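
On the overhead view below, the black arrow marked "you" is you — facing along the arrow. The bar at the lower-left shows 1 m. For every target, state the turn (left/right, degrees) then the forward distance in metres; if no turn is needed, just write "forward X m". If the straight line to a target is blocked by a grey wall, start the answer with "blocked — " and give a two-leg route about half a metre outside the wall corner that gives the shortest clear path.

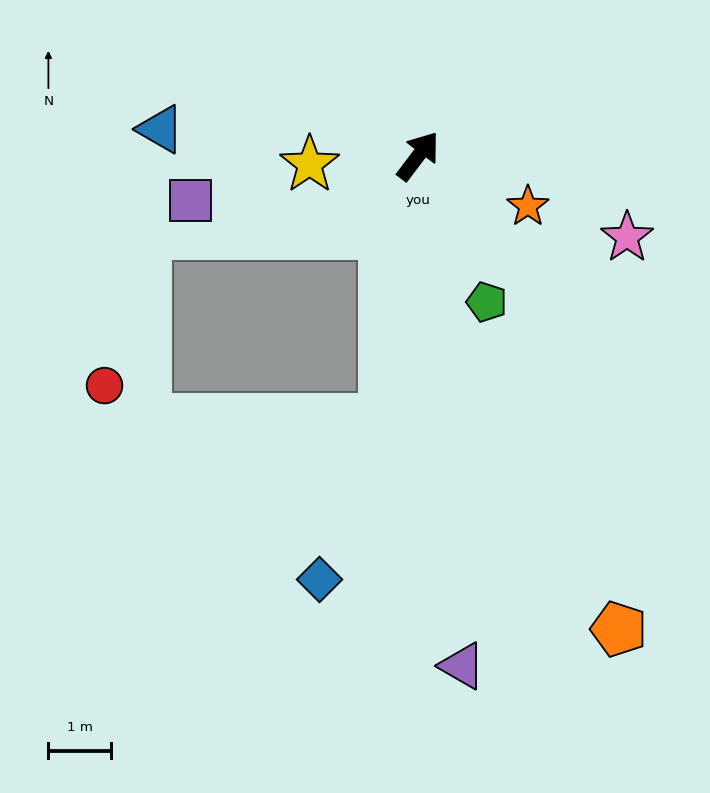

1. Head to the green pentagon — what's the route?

turn right 118°, forward 2.6 m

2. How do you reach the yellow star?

turn left 132°, forward 1.7 m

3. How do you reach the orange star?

turn right 78°, forward 1.9 m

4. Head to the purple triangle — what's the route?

turn right 138°, forward 8.2 m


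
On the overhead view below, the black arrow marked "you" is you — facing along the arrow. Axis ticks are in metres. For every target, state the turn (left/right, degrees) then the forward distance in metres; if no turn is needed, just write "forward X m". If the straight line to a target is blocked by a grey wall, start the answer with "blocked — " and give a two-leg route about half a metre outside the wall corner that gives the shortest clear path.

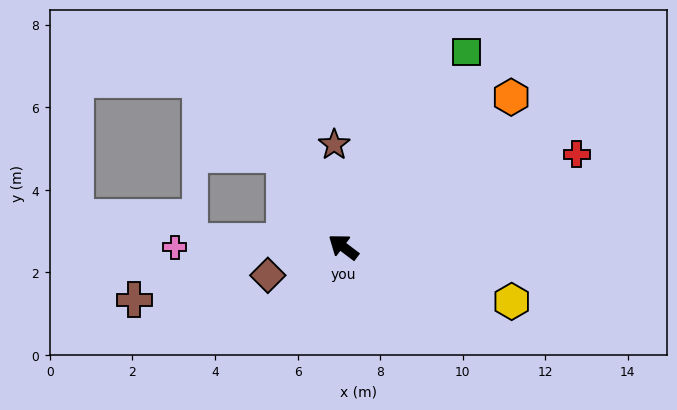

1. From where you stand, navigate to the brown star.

turn right 48°, forward 2.5 m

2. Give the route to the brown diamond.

turn left 58°, forward 2.0 m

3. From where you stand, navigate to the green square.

turn right 85°, forward 5.6 m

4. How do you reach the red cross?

turn right 121°, forward 6.1 m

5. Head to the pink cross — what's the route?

turn left 37°, forward 4.1 m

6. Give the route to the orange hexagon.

turn right 101°, forward 5.4 m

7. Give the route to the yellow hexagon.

turn right 161°, forward 4.3 m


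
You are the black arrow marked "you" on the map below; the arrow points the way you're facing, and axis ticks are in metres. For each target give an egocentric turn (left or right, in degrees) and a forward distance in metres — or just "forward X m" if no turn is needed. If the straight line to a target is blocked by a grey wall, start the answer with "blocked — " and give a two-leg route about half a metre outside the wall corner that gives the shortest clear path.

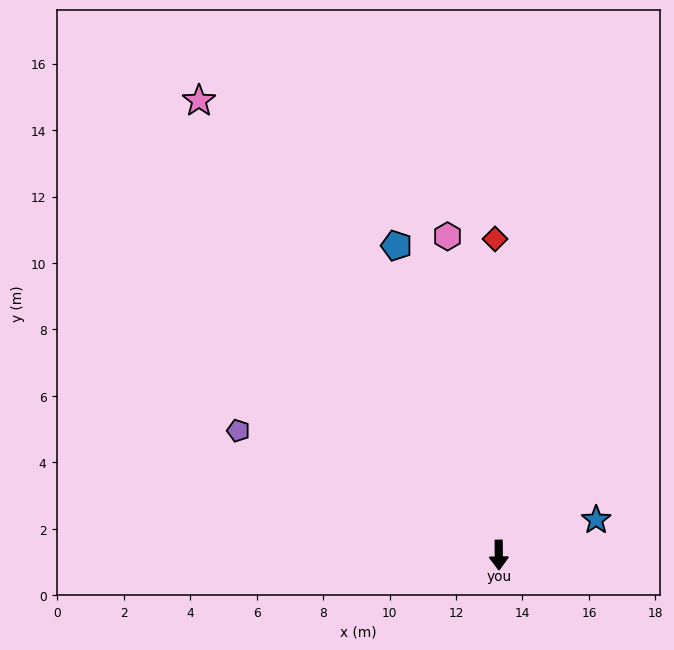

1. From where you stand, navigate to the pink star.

turn right 147°, forward 16.4 m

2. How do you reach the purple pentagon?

turn right 116°, forward 8.7 m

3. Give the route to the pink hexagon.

turn right 172°, forward 9.7 m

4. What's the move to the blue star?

turn left 109°, forward 3.1 m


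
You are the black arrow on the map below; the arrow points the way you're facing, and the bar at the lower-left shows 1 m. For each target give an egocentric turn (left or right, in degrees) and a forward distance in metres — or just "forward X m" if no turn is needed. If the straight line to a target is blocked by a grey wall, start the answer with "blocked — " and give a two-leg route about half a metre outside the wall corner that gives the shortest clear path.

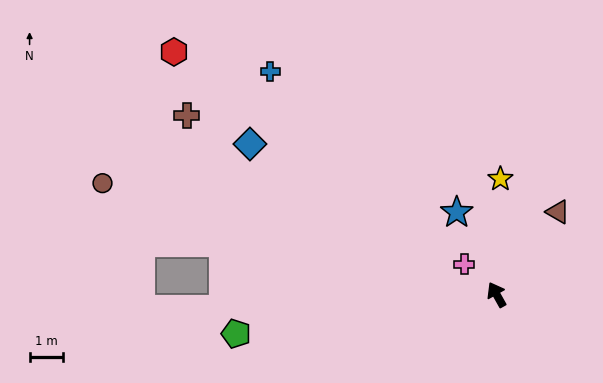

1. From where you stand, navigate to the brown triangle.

turn right 66°, forward 3.1 m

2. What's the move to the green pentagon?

turn left 69°, forward 7.8 m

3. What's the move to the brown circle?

turn left 45°, forward 12.2 m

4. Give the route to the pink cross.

turn left 17°, forward 1.3 m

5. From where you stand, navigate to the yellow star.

turn right 31°, forward 3.4 m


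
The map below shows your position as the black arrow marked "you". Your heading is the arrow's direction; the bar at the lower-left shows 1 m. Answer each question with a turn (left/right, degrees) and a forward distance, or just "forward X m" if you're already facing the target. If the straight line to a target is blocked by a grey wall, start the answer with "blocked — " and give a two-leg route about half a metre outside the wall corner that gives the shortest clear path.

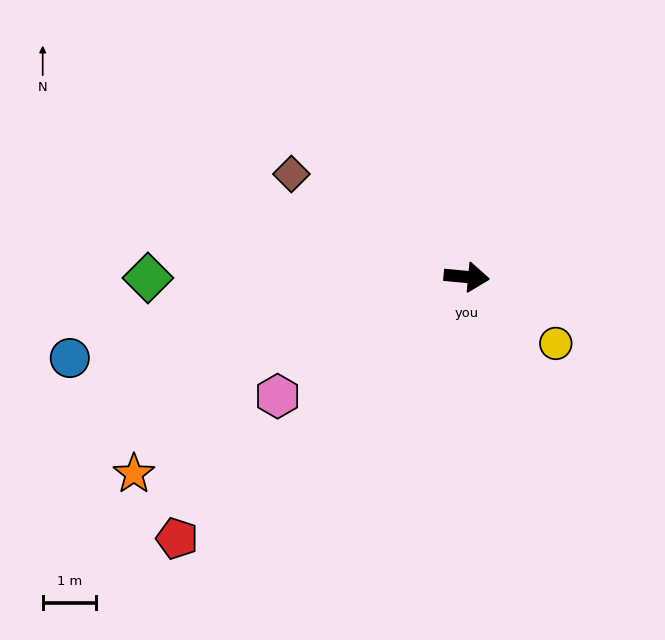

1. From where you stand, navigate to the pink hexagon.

turn right 142°, forward 4.2 m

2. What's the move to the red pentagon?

turn right 133°, forward 7.3 m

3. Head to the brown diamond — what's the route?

turn left 155°, forward 3.8 m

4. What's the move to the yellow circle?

turn right 31°, forward 2.1 m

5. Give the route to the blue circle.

turn right 163°, forward 7.5 m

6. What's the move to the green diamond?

turn right 174°, forward 5.9 m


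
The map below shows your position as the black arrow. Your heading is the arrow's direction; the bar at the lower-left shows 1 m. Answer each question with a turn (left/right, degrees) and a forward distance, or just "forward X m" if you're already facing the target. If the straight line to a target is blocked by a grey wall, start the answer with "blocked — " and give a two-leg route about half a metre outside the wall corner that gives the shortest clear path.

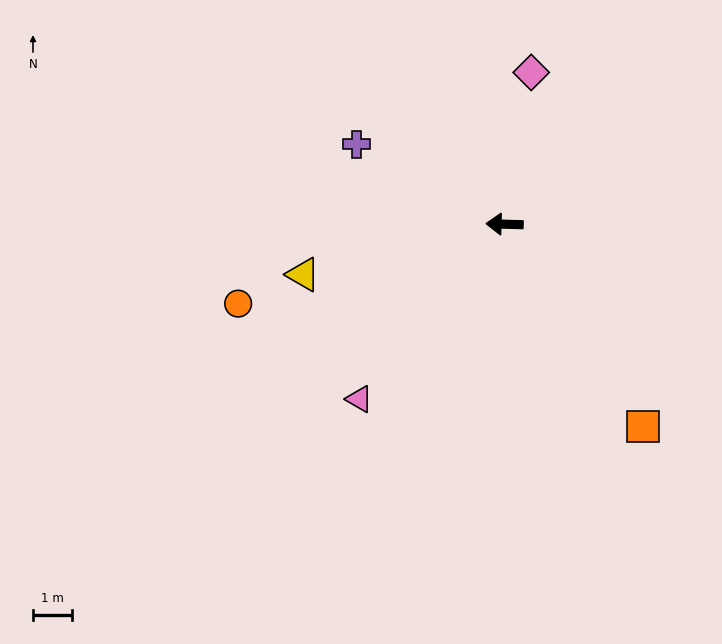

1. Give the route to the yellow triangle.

turn left 16°, forward 5.3 m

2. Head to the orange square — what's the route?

turn left 126°, forward 6.3 m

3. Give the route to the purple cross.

turn right 27°, forward 4.3 m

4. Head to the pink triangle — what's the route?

turn left 52°, forward 5.8 m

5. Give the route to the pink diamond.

turn right 98°, forward 3.9 m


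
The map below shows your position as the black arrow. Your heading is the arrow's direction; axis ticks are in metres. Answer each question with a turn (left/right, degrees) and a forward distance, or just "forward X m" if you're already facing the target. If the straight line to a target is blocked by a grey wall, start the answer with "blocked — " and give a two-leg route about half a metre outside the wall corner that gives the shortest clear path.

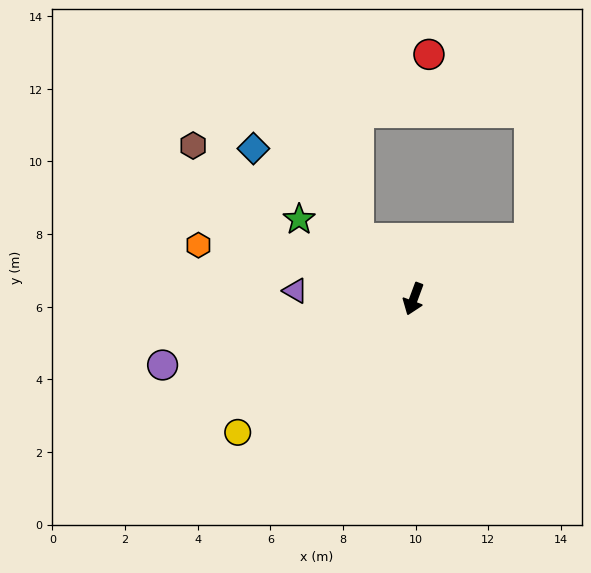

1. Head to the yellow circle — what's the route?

turn right 32°, forward 6.1 m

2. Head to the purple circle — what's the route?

turn right 55°, forward 7.1 m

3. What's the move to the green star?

turn right 104°, forward 3.8 m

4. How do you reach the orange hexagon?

turn right 84°, forward 6.1 m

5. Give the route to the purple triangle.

turn right 74°, forward 3.3 m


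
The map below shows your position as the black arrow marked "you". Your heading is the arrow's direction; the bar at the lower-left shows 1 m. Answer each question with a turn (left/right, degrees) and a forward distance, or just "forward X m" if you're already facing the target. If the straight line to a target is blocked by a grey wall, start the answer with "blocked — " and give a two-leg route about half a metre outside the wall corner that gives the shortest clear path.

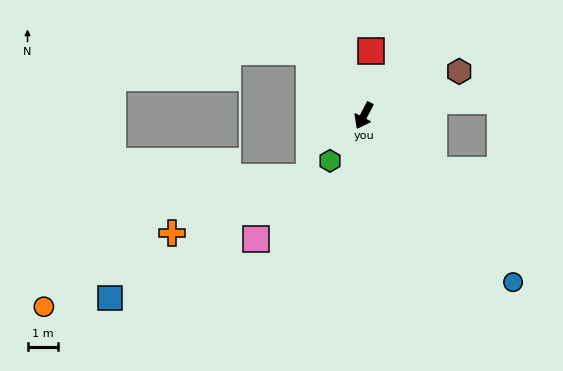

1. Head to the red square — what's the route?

turn right 159°, forward 2.1 m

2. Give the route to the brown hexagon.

turn left 142°, forward 3.4 m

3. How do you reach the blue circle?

turn left 70°, forward 7.2 m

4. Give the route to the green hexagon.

turn right 9°, forward 1.8 m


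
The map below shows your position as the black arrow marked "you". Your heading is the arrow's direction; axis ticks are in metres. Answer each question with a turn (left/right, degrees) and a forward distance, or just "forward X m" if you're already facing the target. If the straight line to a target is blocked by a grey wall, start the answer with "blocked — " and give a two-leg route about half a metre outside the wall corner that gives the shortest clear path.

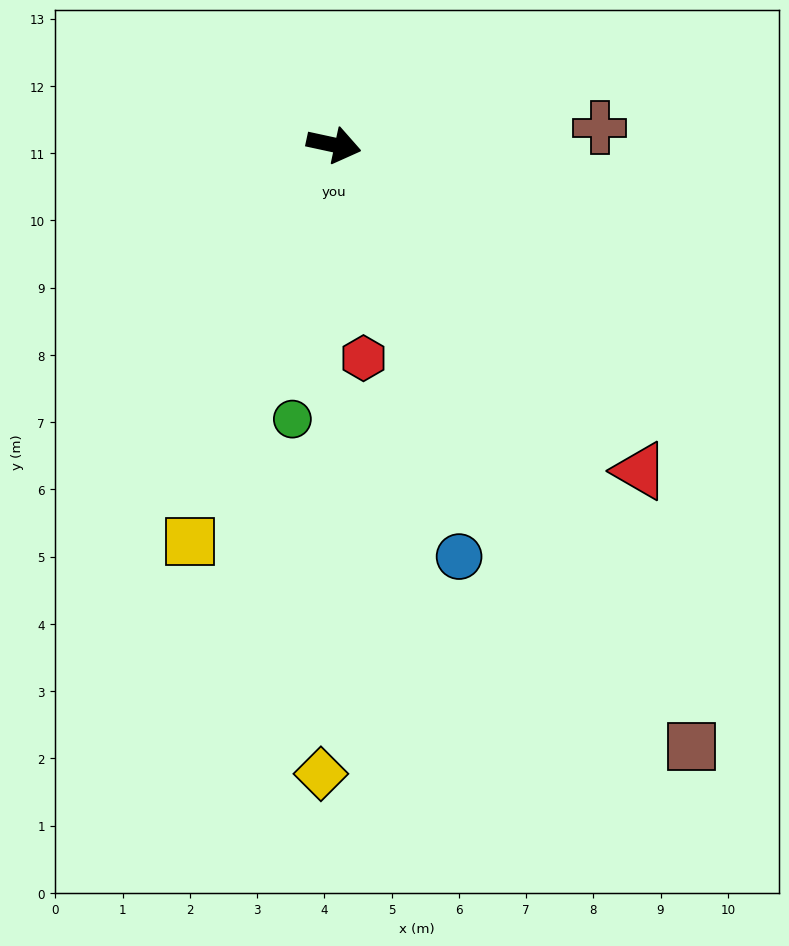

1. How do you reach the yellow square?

turn right 98°, forward 6.3 m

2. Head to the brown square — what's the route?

turn right 47°, forward 10.4 m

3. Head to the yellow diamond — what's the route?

turn right 79°, forward 9.4 m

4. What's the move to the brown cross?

turn left 16°, forward 4.0 m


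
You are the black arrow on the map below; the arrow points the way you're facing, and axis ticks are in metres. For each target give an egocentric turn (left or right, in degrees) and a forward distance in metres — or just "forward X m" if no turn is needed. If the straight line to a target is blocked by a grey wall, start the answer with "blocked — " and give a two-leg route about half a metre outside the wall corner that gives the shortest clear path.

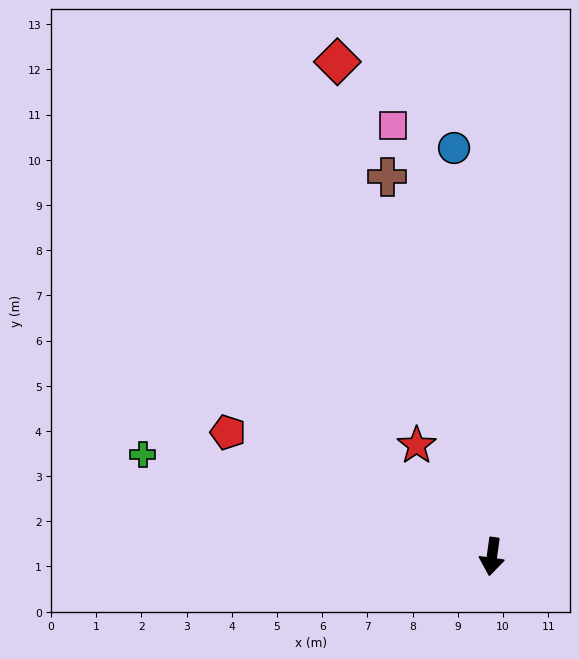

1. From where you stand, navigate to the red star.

turn right 138°, forward 3.0 m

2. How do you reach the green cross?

turn right 98°, forward 8.0 m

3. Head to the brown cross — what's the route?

turn right 157°, forward 8.7 m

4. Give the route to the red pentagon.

turn right 107°, forward 6.5 m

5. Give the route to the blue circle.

turn right 167°, forward 9.1 m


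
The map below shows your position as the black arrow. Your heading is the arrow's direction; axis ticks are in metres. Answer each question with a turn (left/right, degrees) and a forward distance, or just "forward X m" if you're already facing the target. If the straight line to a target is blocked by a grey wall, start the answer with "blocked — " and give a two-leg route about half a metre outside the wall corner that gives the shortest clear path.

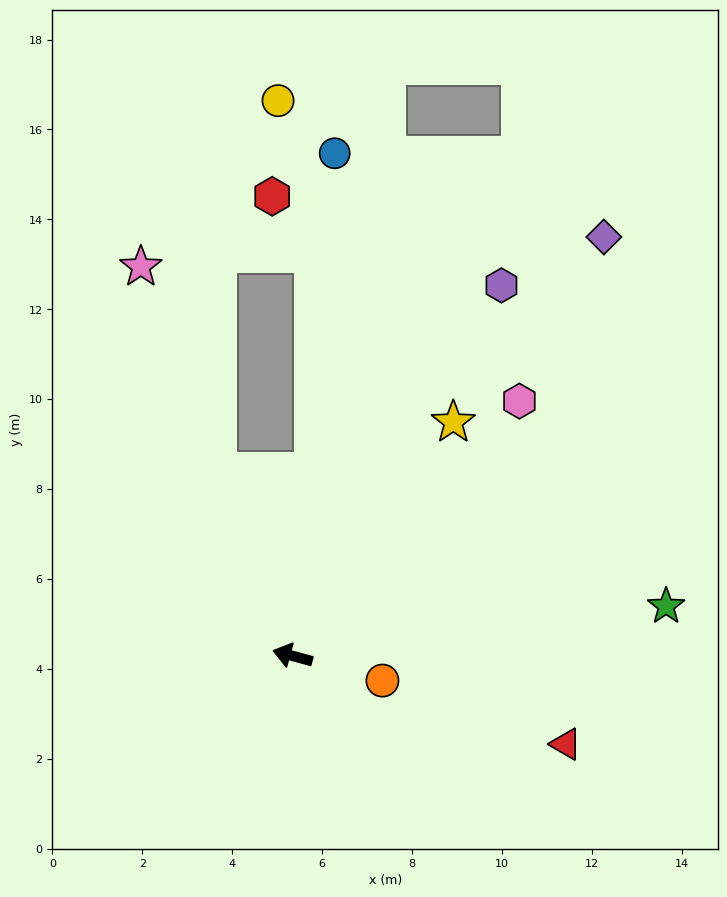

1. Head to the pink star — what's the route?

turn right 53°, forward 9.3 m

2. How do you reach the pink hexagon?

turn right 116°, forward 7.6 m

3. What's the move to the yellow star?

turn right 109°, forward 6.3 m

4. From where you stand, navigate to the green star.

turn right 157°, forward 8.4 m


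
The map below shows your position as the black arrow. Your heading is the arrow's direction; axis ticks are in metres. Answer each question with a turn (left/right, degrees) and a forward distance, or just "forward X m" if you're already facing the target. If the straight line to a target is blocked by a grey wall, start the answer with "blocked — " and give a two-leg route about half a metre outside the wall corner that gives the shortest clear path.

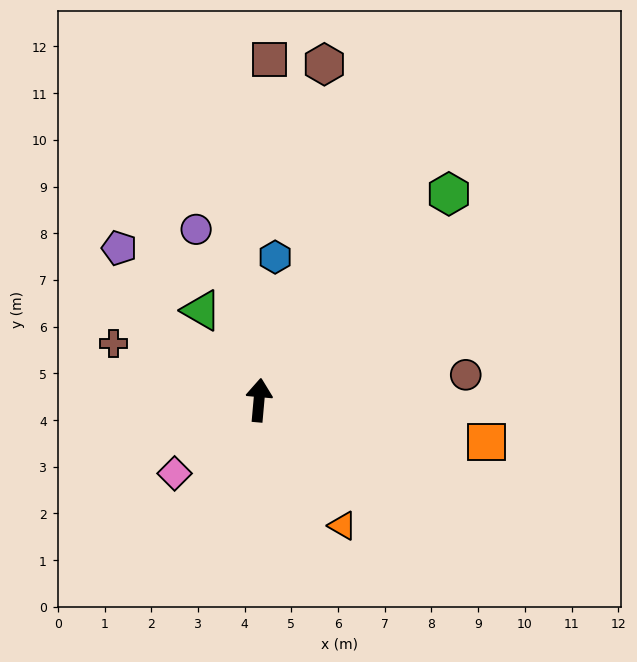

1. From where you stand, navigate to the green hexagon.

turn right 38°, forward 6.0 m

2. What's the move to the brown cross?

turn left 74°, forward 3.3 m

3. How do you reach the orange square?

turn right 95°, forward 5.0 m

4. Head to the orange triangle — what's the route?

turn right 141°, forward 3.2 m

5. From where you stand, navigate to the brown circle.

turn right 78°, forward 4.5 m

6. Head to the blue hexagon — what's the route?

forward 3.1 m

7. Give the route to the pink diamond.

turn left 136°, forward 2.4 m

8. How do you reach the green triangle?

turn left 38°, forward 2.3 m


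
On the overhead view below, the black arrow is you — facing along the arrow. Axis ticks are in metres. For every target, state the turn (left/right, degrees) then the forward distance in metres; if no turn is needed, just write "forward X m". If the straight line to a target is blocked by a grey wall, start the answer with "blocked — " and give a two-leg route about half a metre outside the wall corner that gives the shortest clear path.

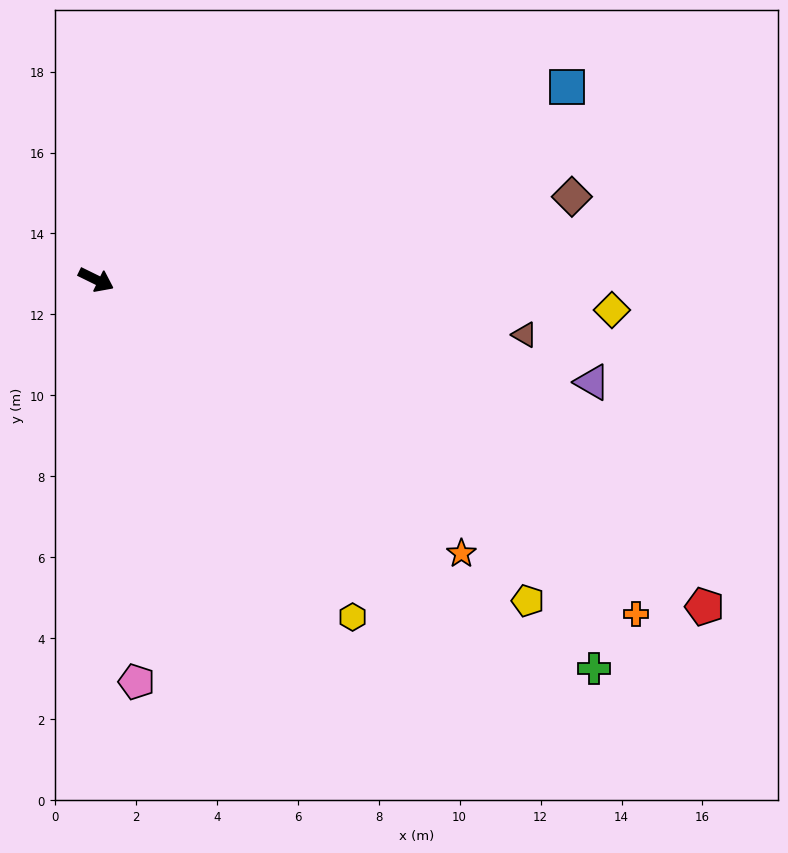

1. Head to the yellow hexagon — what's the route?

turn right 27°, forward 10.5 m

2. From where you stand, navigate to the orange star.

turn right 11°, forward 11.3 m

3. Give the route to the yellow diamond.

turn left 23°, forward 12.8 m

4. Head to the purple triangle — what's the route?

turn left 14°, forward 12.5 m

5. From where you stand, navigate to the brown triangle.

turn left 19°, forward 10.7 m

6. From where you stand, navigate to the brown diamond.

turn left 36°, forward 11.9 m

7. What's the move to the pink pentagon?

turn right 58°, forward 10.0 m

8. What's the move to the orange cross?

turn right 6°, forward 15.7 m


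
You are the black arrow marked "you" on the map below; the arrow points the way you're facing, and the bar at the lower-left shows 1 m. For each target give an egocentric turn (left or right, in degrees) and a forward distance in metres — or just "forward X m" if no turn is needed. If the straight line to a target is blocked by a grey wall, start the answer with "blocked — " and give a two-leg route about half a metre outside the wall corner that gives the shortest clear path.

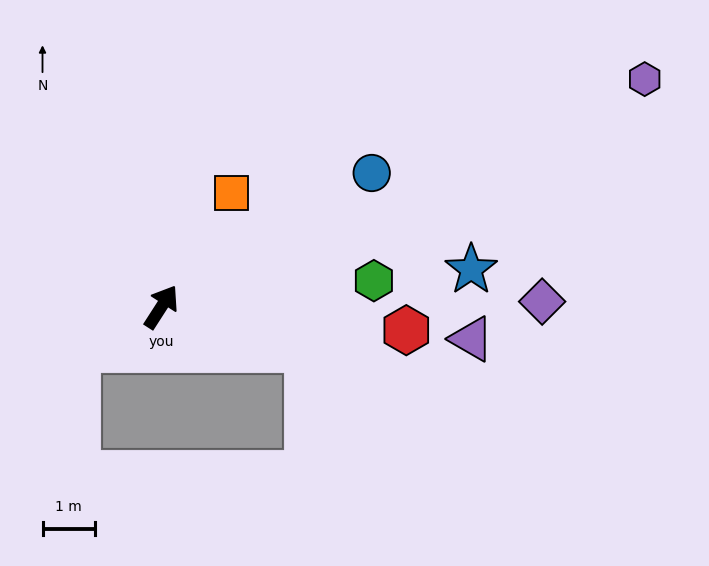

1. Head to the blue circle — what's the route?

turn right 25°, forward 4.8 m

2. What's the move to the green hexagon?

turn right 50°, forward 4.1 m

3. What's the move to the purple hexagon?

turn right 32°, forward 10.2 m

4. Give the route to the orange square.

forward 2.6 m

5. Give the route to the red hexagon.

turn right 63°, forward 4.7 m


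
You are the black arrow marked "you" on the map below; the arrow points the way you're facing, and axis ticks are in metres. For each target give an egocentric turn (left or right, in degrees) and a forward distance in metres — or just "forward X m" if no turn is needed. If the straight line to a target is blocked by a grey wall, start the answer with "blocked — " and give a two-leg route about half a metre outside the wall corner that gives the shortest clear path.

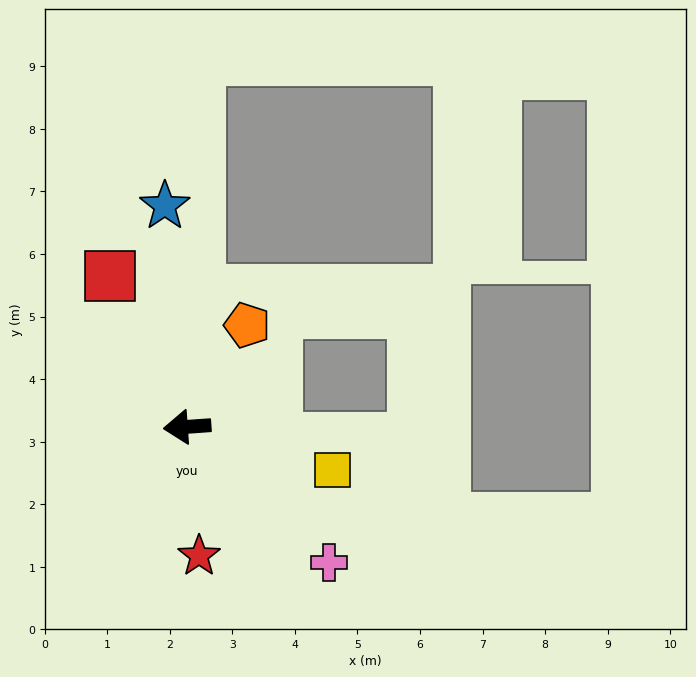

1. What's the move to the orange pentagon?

turn right 125°, forward 1.9 m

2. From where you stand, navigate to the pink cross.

turn left 132°, forward 3.1 m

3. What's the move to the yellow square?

turn left 159°, forward 2.4 m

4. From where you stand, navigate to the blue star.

turn right 88°, forward 3.6 m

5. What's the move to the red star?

turn left 91°, forward 2.1 m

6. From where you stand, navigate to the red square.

turn right 67°, forward 2.7 m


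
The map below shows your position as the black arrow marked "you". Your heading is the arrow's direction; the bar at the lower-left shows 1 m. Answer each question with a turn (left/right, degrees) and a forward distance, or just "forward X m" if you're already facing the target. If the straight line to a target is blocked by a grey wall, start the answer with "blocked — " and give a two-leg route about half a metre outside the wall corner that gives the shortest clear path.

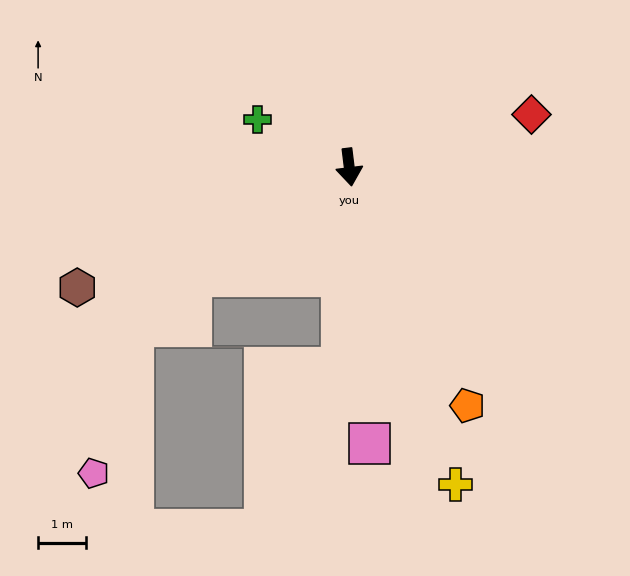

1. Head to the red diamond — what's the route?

turn left 99°, forward 3.9 m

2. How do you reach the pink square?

turn right 3°, forward 5.7 m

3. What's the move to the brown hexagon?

turn right 73°, forward 6.2 m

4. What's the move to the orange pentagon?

turn left 19°, forward 5.5 m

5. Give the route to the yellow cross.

turn left 12°, forward 6.9 m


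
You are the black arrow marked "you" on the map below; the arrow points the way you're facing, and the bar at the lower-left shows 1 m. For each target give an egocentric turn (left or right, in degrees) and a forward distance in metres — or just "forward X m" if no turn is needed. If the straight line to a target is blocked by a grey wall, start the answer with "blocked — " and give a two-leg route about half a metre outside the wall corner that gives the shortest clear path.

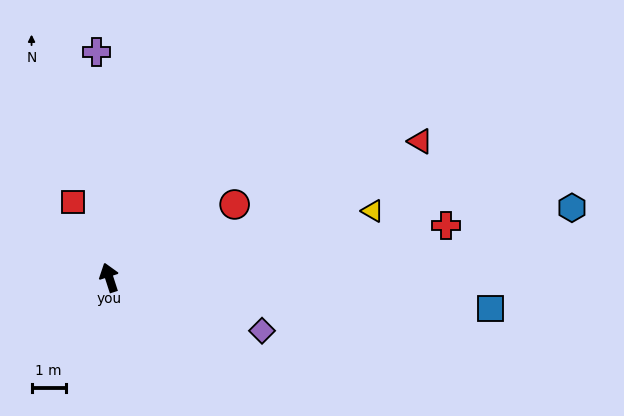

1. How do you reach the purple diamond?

turn right 127°, forward 4.7 m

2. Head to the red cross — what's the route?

turn right 99°, forward 10.0 m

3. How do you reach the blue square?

turn right 113°, forward 11.2 m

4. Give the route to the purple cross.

turn right 15°, forward 6.6 m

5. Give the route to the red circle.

turn right 78°, forward 4.2 m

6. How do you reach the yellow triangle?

turn right 94°, forward 7.9 m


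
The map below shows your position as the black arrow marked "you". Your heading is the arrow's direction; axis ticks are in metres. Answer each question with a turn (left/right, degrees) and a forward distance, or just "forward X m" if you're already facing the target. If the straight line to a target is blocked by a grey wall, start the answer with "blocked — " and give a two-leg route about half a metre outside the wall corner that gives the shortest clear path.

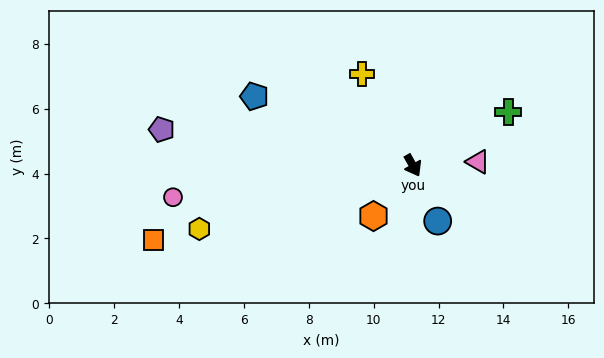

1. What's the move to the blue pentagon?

turn right 143°, forward 5.3 m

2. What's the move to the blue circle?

turn right 5°, forward 1.9 m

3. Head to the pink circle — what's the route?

turn right 112°, forward 7.5 m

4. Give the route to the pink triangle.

turn left 64°, forward 2.0 m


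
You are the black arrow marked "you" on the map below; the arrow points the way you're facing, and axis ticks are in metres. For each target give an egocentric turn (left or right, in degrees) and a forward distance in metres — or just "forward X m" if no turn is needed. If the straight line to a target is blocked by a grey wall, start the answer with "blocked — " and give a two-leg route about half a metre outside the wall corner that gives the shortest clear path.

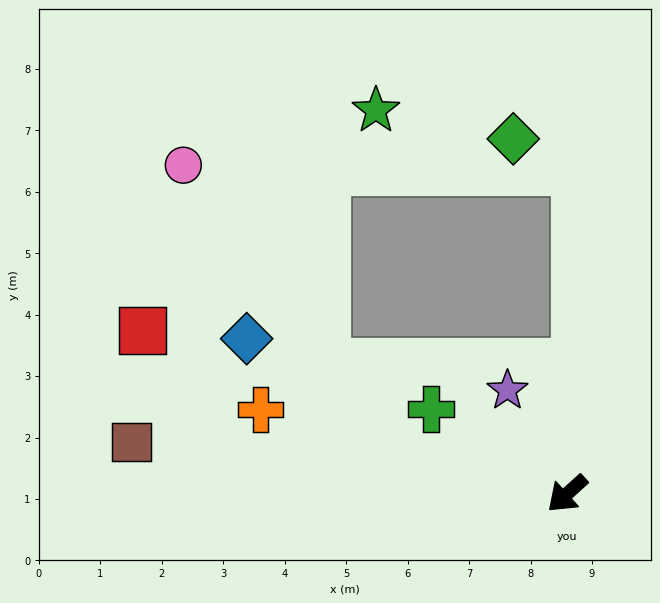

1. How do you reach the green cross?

turn right 74°, forward 2.6 m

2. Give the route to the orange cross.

turn right 58°, forward 5.2 m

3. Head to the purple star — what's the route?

turn right 102°, forward 1.9 m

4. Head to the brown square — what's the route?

turn right 49°, forward 7.1 m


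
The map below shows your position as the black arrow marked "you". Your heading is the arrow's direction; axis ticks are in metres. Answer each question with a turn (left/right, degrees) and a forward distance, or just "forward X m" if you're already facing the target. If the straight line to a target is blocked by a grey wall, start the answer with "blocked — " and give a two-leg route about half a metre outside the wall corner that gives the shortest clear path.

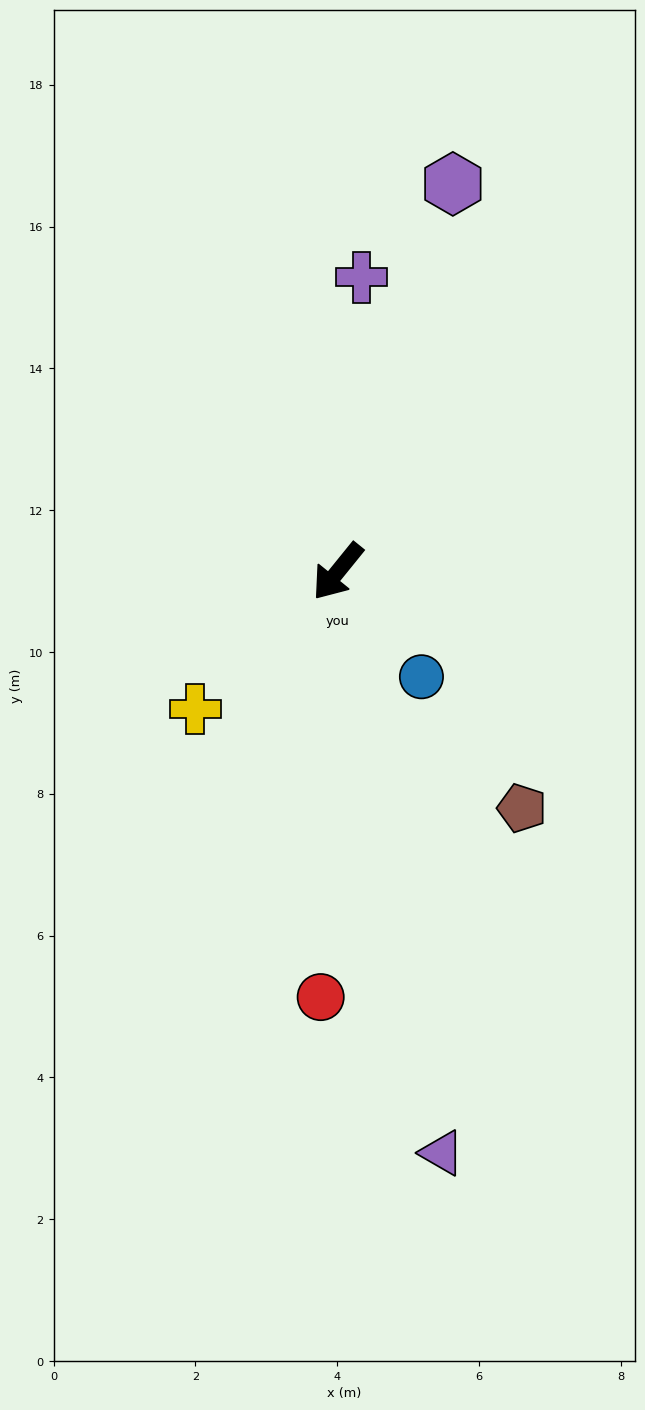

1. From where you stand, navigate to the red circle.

turn left 37°, forward 6.0 m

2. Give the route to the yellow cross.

turn right 7°, forward 2.8 m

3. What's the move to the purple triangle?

turn left 49°, forward 8.3 m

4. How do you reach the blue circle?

turn left 78°, forward 1.9 m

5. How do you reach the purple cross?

turn right 146°, forward 4.2 m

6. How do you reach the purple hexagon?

turn right 158°, forward 5.7 m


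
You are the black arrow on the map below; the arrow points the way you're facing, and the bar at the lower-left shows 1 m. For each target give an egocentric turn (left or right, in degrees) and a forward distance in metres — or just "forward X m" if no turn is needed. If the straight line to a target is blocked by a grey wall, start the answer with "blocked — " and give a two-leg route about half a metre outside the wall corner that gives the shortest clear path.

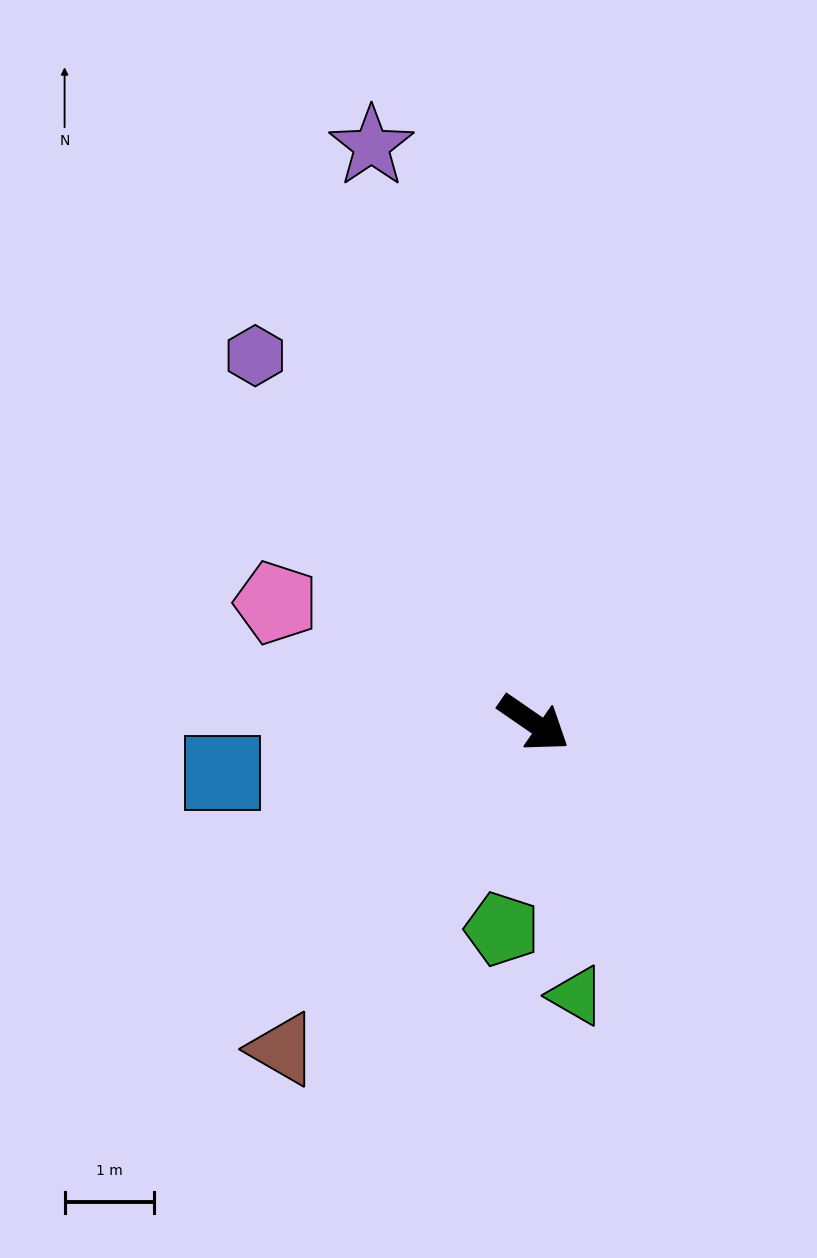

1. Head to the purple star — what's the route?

turn left 140°, forward 6.7 m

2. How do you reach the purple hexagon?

turn left 162°, forward 5.2 m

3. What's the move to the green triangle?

turn right 47°, forward 3.1 m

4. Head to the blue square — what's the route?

turn right 136°, forward 3.5 m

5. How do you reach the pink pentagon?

turn right 170°, forward 3.2 m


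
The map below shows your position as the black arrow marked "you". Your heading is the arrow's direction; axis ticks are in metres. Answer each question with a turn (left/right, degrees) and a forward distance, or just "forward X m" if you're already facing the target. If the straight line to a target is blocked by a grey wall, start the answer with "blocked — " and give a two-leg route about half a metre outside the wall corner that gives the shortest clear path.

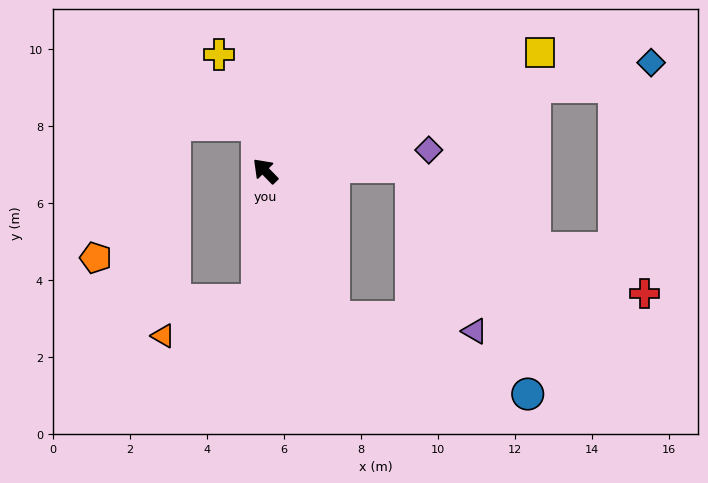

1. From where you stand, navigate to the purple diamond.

turn right 127°, forward 4.3 m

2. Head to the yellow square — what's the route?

turn right 111°, forward 7.8 m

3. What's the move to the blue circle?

blocked — turn left 161°, forward 4.2 m, then turn left 43°, forward 5.4 m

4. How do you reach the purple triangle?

blocked — turn left 161°, forward 4.2 m, then turn left 59°, forward 3.7 m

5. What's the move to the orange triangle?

blocked — turn left 132°, forward 3.4 m, then turn right 65°, forward 2.6 m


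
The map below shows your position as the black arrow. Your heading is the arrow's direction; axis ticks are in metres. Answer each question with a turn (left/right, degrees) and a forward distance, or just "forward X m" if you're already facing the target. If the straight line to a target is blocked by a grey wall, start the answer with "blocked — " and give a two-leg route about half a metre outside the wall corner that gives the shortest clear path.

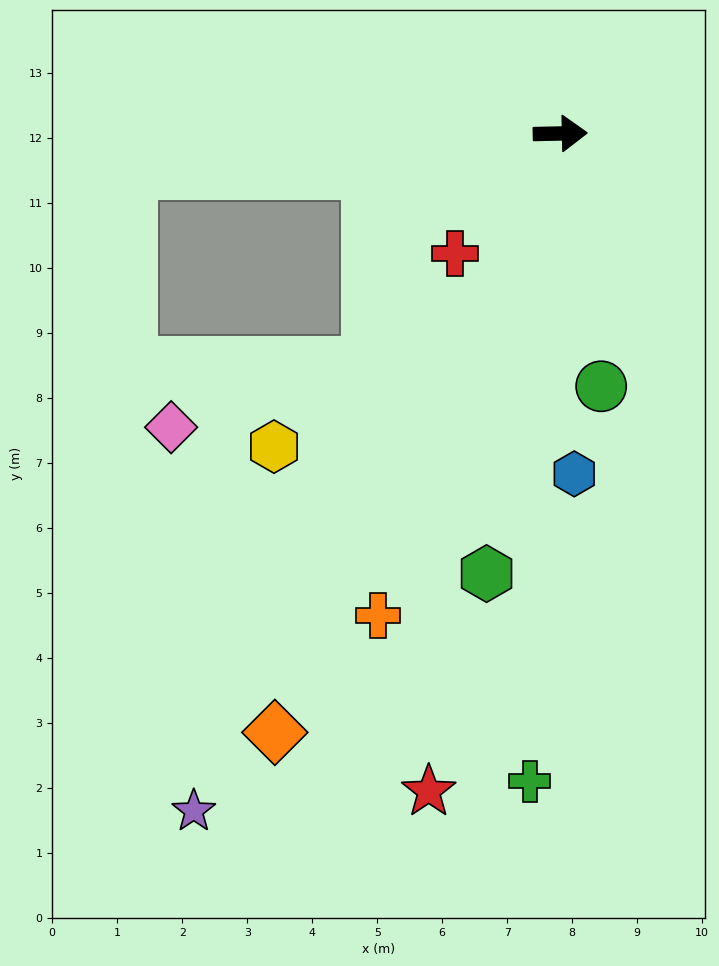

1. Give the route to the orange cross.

turn right 112°, forward 7.9 m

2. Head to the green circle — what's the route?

turn right 82°, forward 3.9 m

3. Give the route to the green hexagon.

turn right 101°, forward 6.9 m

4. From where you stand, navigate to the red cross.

turn right 133°, forward 2.5 m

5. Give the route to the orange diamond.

turn right 117°, forward 10.2 m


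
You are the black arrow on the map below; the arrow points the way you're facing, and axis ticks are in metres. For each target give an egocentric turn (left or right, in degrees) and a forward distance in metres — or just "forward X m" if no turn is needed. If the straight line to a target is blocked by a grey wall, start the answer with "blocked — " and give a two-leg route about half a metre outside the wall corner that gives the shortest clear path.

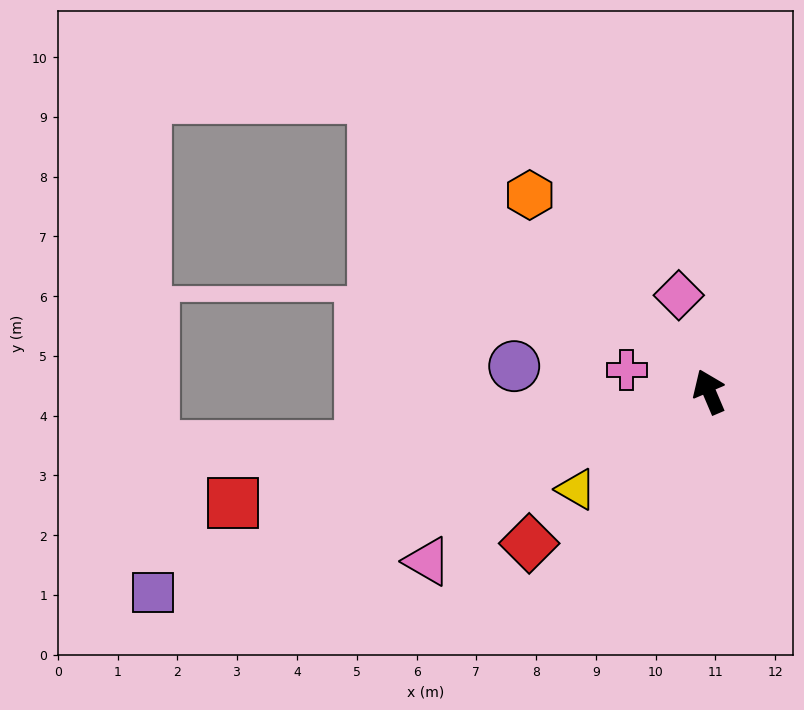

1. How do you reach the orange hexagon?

turn left 19°, forward 4.5 m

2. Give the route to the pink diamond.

turn right 6°, forward 1.7 m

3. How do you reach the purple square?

turn left 87°, forward 9.9 m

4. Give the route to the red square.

turn left 80°, forward 8.2 m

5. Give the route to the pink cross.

turn left 52°, forward 1.4 m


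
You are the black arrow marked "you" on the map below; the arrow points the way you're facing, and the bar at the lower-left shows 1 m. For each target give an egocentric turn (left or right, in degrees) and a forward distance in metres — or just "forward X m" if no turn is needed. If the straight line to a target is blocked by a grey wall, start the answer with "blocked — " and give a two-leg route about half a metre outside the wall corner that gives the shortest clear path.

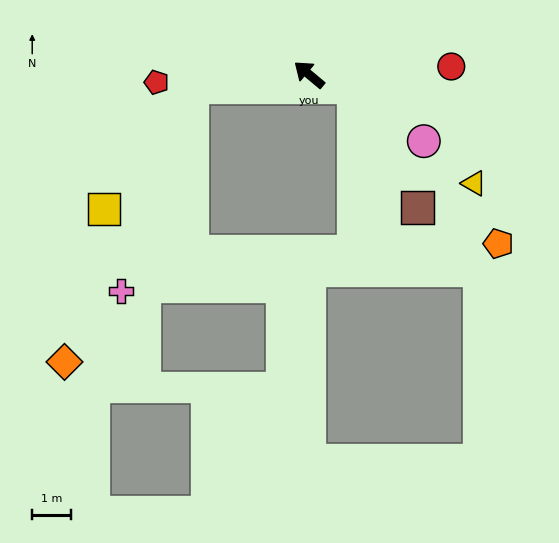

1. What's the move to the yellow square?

blocked — turn left 46°, forward 3.0 m, then turn left 48°, forward 3.9 m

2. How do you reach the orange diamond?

blocked — turn left 46°, forward 3.0 m, then turn left 59°, forward 7.8 m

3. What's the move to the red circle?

turn right 137°, forward 3.7 m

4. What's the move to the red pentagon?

turn left 43°, forward 3.9 m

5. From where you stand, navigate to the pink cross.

blocked — turn left 46°, forward 3.0 m, then turn left 65°, forward 5.5 m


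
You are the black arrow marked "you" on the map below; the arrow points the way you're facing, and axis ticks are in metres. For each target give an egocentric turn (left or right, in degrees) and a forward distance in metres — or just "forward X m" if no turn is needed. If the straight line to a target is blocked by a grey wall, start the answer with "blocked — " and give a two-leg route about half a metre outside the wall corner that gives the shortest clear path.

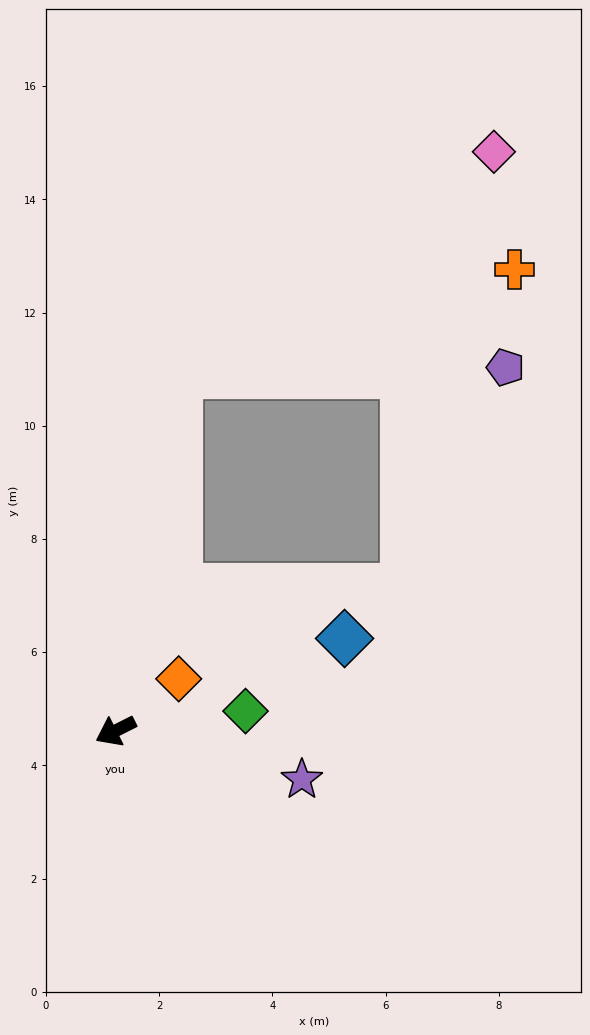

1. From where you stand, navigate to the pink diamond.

blocked — turn right 127°, forward 6.4 m, then turn right 44°, forward 6.8 m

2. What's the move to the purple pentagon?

blocked — turn right 127°, forward 6.4 m, then turn right 78°, forward 5.8 m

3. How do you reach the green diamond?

turn left 162°, forward 2.3 m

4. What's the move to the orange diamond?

turn right 167°, forward 1.4 m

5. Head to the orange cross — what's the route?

blocked — turn right 127°, forward 6.4 m, then turn right 62°, forward 6.2 m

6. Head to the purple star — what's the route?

turn left 139°, forward 3.4 m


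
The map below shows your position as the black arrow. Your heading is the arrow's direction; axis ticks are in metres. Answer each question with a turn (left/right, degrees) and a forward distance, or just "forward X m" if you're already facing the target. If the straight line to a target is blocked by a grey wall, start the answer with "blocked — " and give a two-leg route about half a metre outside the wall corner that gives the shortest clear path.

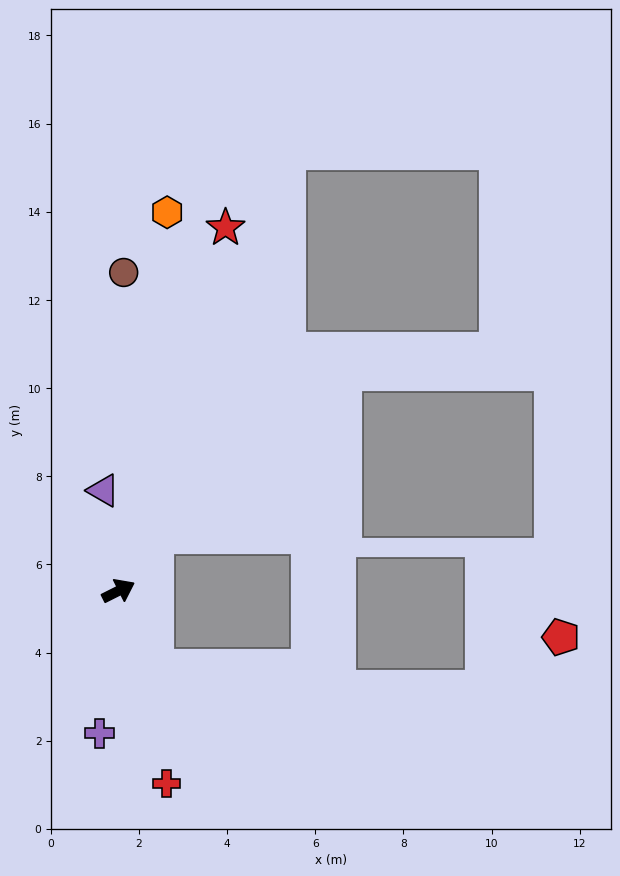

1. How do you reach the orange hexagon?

turn left 56°, forward 8.7 m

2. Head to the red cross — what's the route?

turn right 103°, forward 4.5 m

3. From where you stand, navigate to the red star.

turn left 47°, forward 8.6 m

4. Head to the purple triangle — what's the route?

turn left 72°, forward 2.3 m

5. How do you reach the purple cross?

turn right 124°, forward 3.3 m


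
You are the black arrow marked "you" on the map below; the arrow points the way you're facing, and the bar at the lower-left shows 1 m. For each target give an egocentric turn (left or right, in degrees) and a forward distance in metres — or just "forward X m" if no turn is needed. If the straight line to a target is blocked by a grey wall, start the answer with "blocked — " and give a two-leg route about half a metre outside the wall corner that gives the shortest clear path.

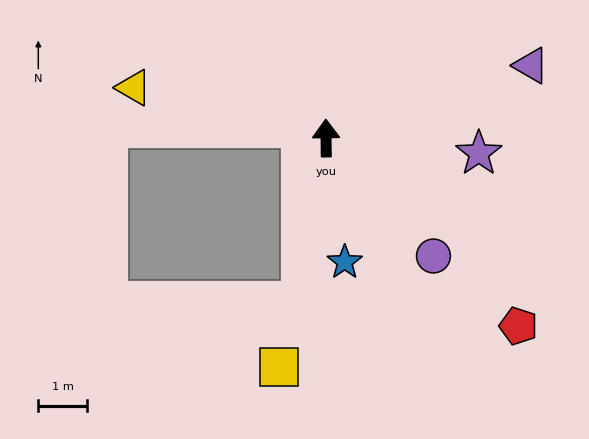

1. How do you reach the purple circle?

turn right 138°, forward 3.3 m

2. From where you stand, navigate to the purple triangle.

turn right 71°, forward 4.5 m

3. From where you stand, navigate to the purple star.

turn right 96°, forward 3.2 m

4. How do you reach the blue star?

turn right 172°, forward 2.6 m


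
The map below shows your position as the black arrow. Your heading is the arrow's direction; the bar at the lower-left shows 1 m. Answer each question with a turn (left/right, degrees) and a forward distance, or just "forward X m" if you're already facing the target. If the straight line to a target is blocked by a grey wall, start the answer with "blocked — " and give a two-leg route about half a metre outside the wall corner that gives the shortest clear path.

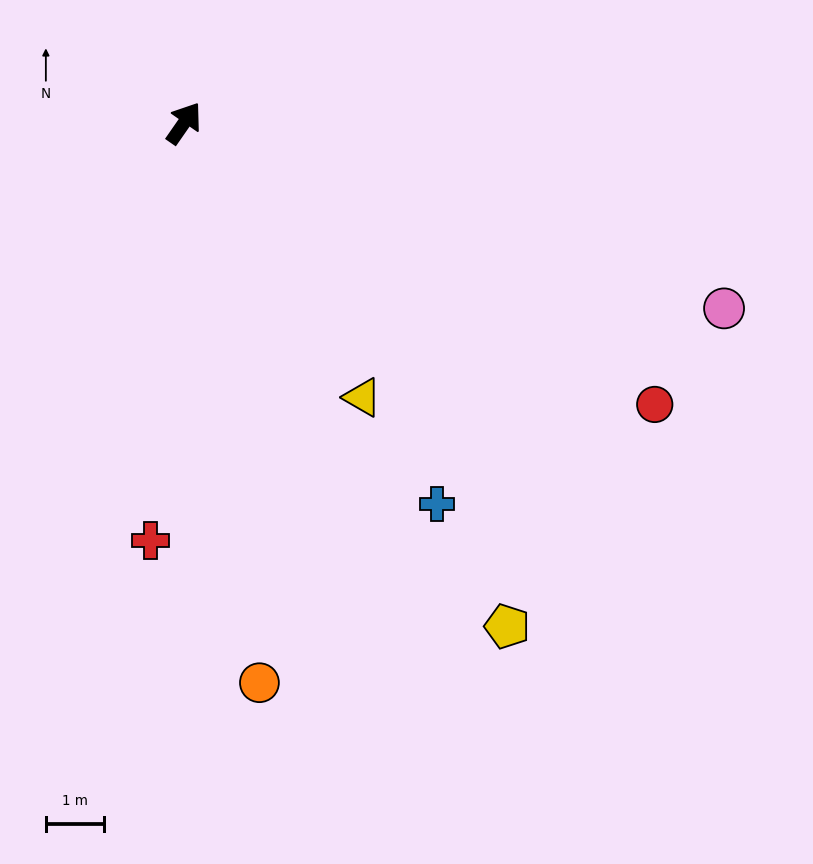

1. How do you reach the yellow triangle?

turn right 112°, forward 5.6 m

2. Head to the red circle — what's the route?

turn right 86°, forward 9.4 m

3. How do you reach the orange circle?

turn right 138°, forward 9.7 m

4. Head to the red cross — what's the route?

turn right 150°, forward 7.2 m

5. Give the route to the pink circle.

turn right 74°, forward 9.8 m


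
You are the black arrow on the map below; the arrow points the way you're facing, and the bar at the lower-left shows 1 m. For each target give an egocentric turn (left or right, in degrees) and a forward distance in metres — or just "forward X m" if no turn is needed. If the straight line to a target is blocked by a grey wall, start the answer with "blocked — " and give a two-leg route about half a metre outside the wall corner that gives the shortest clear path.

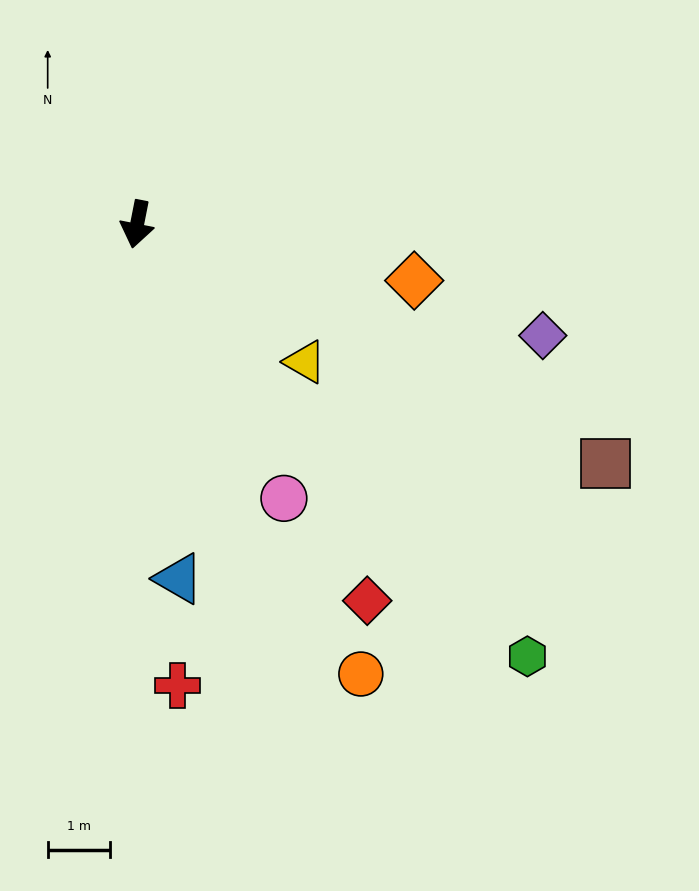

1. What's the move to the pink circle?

turn left 39°, forward 5.0 m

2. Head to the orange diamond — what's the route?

turn left 90°, forward 4.5 m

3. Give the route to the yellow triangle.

turn left 62°, forward 3.5 m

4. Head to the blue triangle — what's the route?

turn left 18°, forward 5.7 m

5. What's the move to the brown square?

turn left 74°, forward 8.4 m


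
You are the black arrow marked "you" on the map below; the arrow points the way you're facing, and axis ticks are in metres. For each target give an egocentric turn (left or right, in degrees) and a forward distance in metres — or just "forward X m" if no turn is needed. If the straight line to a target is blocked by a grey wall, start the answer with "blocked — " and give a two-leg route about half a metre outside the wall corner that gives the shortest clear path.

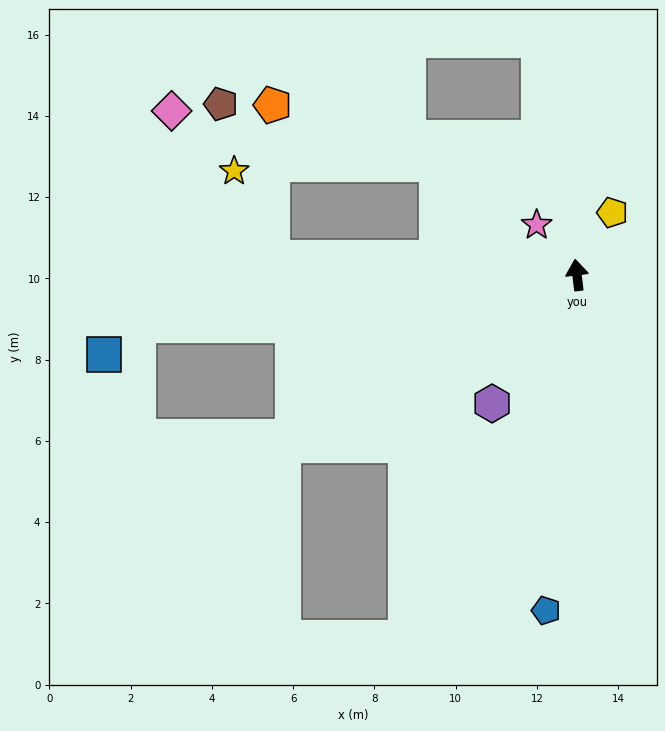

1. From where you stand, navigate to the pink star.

turn left 32°, forward 1.6 m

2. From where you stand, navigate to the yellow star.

blocked — turn left 80°, forward 7.5 m, then turn right 63°, forward 2.3 m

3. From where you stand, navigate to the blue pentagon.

turn left 168°, forward 8.3 m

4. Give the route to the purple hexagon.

turn left 140°, forward 3.8 m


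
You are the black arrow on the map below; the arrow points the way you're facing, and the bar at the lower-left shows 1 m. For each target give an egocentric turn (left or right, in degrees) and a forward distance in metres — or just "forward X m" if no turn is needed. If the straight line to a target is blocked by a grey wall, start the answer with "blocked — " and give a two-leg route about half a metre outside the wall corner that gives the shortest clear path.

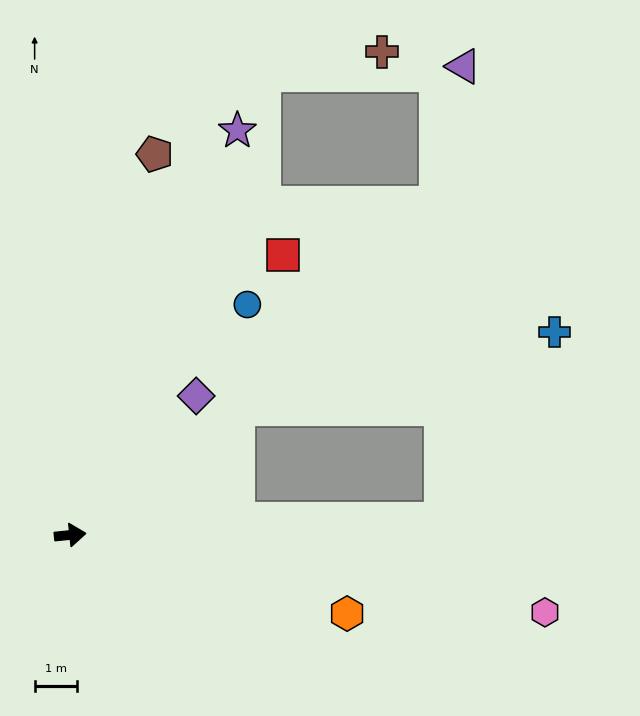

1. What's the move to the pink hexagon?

turn right 15°, forward 11.3 m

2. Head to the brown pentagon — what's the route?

turn left 72°, forward 9.2 m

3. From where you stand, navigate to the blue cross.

blocked — turn left 32°, forward 4.9 m, then turn right 24°, forward 7.7 m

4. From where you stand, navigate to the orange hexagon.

turn right 22°, forward 6.8 m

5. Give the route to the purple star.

turn left 62°, forward 10.3 m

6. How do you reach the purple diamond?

turn left 42°, forward 4.4 m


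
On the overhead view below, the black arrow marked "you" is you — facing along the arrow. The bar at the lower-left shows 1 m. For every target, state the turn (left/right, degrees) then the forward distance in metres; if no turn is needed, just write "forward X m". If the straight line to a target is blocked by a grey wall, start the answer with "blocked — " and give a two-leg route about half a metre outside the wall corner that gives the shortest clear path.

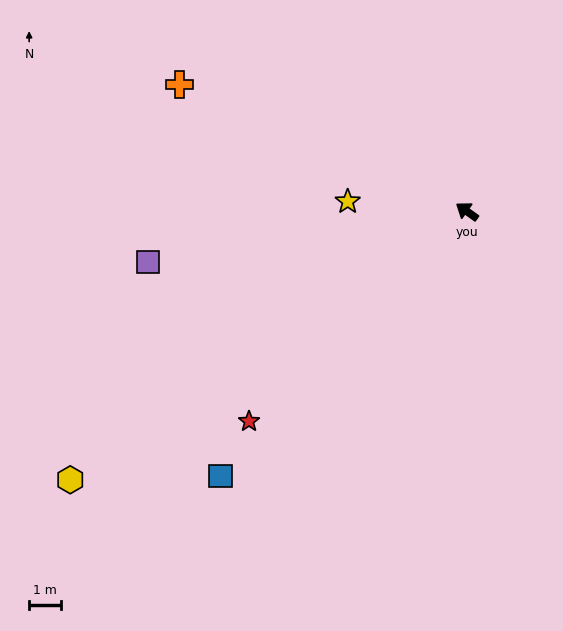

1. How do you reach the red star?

turn left 79°, forward 9.4 m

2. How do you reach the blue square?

turn left 82°, forward 11.3 m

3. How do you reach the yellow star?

turn left 31°, forward 3.7 m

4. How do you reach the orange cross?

turn left 12°, forward 9.8 m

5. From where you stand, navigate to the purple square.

turn left 45°, forward 10.1 m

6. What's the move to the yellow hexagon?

turn left 70°, forward 14.9 m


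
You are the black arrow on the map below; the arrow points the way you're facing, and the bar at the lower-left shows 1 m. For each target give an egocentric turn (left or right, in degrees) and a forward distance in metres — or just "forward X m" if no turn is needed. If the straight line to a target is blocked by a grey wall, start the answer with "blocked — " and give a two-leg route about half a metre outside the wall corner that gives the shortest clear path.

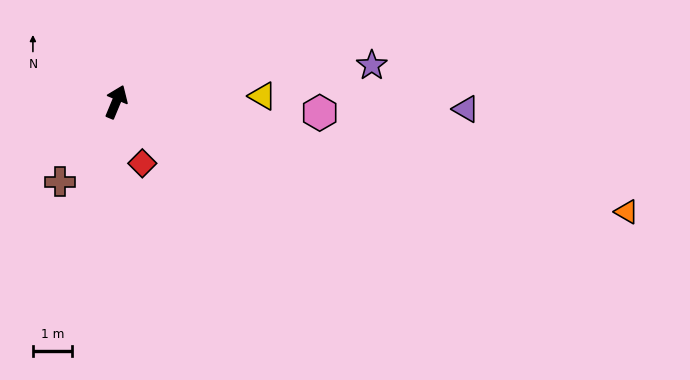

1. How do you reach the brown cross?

turn left 167°, forward 2.5 m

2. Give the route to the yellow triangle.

turn right 65°, forward 3.8 m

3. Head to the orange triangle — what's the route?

turn right 80°, forward 13.5 m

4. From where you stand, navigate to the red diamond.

turn right 134°, forward 1.7 m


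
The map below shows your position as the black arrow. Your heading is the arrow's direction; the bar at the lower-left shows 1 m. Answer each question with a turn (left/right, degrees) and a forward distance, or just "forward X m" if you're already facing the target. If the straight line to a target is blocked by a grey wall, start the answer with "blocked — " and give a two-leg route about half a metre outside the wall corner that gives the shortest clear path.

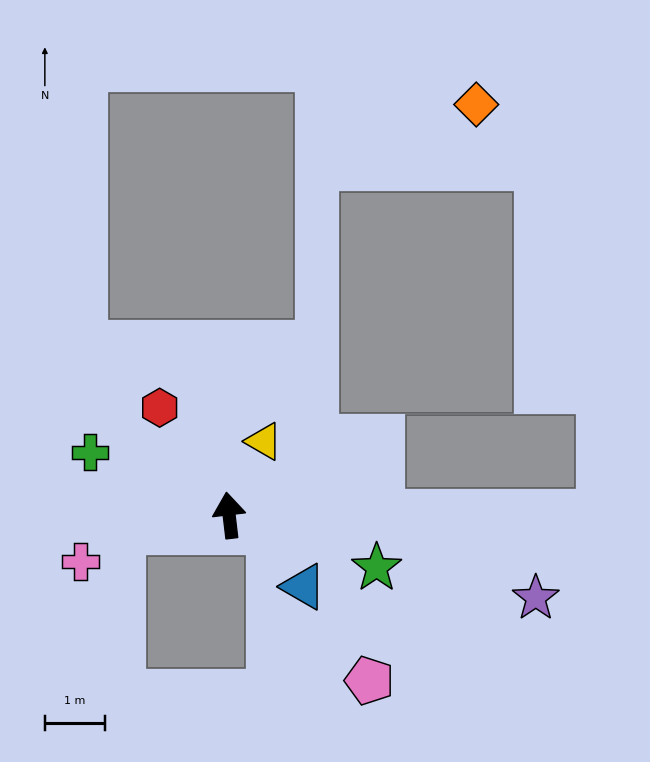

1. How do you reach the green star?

turn right 116°, forward 2.6 m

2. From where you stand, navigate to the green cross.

turn left 59°, forward 2.6 m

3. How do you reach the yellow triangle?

turn right 32°, forward 1.4 m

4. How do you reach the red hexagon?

turn left 26°, forward 2.1 m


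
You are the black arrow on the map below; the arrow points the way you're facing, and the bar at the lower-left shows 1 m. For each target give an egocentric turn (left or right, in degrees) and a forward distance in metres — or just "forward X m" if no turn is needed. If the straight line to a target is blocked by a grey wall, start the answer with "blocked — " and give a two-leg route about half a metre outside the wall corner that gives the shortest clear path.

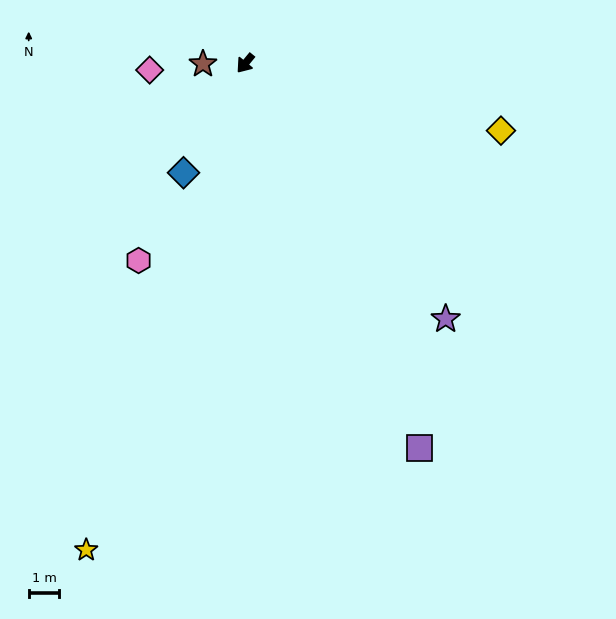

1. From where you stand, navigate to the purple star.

turn left 78°, forward 10.6 m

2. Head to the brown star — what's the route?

turn right 50°, forward 1.4 m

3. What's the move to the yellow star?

turn left 21°, forward 16.7 m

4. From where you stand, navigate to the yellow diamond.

turn left 115°, forward 8.6 m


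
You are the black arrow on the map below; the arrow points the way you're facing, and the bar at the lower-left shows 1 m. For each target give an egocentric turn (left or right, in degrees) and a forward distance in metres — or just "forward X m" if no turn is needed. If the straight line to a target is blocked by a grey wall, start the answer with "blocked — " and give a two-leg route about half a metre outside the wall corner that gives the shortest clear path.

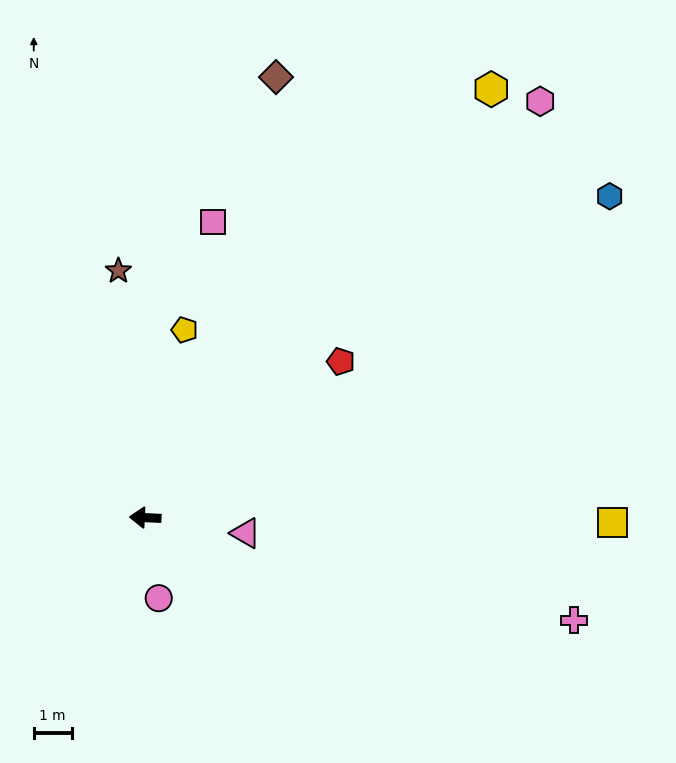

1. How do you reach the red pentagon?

turn right 139°, forward 6.6 m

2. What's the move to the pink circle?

turn left 102°, forward 2.2 m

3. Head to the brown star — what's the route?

turn right 81°, forward 6.6 m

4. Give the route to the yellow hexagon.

turn right 126°, forward 14.5 m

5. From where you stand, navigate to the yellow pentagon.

turn right 99°, forward 5.1 m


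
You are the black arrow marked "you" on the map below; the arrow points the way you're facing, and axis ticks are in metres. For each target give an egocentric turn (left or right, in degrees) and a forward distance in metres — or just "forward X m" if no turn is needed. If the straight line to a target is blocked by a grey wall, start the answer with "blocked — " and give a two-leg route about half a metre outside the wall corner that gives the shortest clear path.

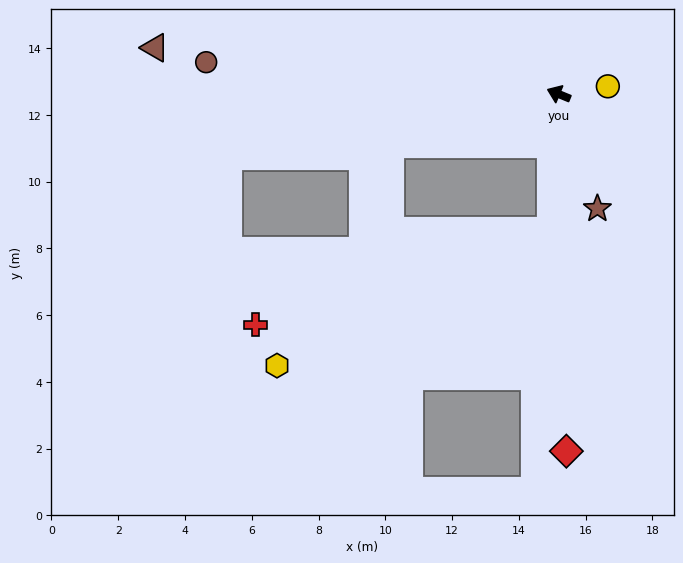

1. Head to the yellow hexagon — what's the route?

blocked — turn left 109°, forward 4.1 m, then turn right 61°, forward 9.1 m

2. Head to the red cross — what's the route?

blocked — turn left 109°, forward 4.1 m, then turn right 69°, forward 9.3 m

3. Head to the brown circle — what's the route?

turn left 17°, forward 10.6 m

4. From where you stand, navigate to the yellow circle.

turn right 149°, forward 1.5 m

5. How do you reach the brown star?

turn left 131°, forward 3.6 m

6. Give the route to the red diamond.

turn left 114°, forward 10.7 m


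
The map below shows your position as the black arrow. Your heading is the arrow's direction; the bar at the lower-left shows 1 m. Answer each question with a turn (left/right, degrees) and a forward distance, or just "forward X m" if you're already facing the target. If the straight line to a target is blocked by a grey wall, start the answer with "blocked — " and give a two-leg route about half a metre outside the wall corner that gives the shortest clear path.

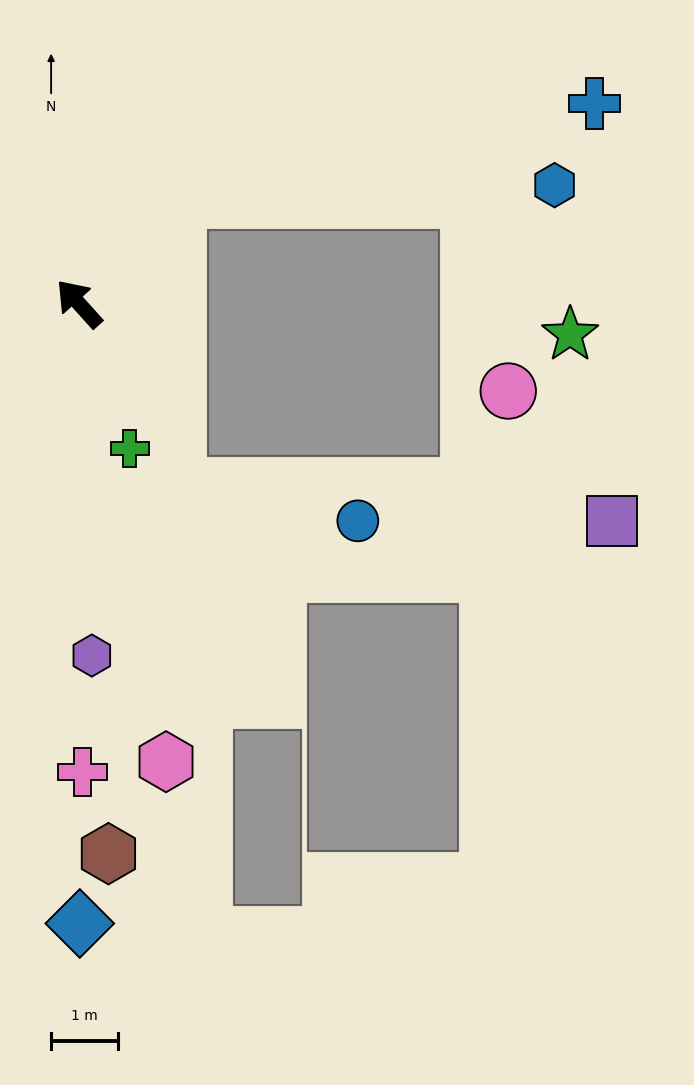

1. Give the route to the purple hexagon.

turn left 140°, forward 5.3 m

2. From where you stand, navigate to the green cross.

turn left 157°, forward 2.3 m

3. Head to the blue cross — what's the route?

blocked — turn right 86°, forward 2.2 m, then turn right 33°, forward 6.4 m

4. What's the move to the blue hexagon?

blocked — turn right 86°, forward 2.2 m, then turn right 44°, forward 5.6 m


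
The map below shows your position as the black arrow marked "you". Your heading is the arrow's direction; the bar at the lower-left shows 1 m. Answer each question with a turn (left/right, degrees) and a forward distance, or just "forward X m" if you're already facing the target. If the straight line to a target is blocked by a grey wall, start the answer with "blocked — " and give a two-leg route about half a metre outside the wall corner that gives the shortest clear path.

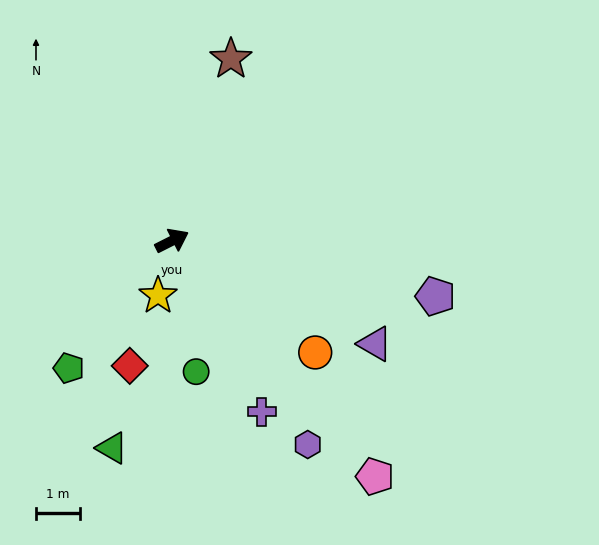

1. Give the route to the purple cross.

turn right 89°, forward 4.4 m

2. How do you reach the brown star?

turn left 45°, forward 4.4 m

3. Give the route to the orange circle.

turn right 65°, forward 4.1 m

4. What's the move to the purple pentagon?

turn right 39°, forward 6.1 m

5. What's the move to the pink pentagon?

turn right 76°, forward 7.1 m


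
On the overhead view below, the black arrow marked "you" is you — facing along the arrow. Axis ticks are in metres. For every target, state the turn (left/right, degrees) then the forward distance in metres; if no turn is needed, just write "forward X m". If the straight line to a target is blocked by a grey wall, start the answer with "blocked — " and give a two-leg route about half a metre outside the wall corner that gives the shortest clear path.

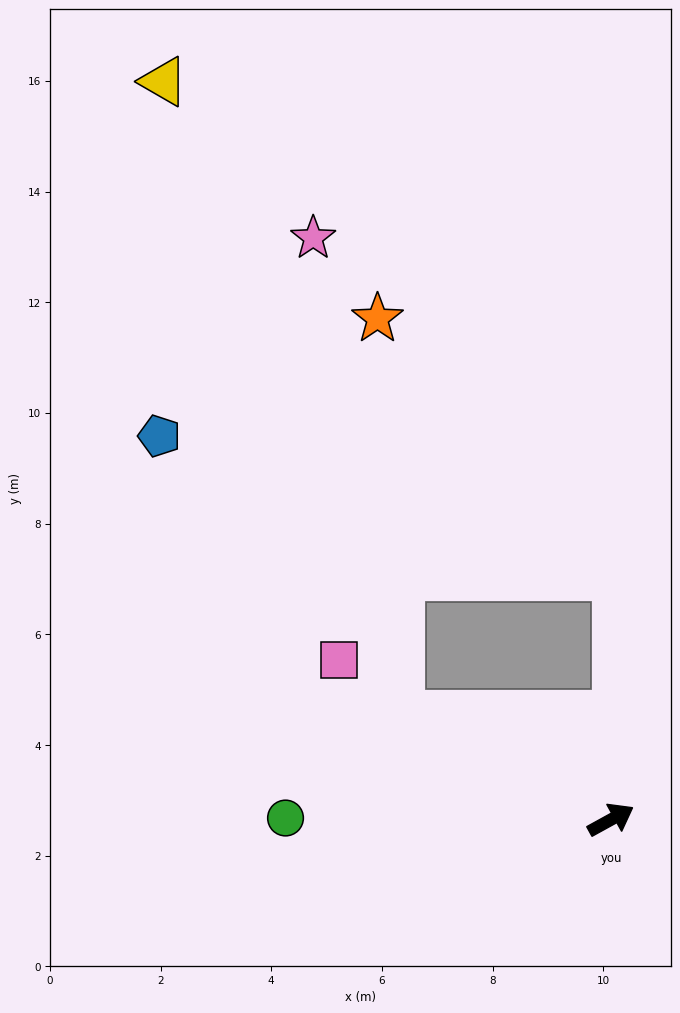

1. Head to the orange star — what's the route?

blocked — turn left 60°, forward 4.4 m, then turn left 44°, forward 6.3 m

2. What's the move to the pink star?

blocked — turn left 124°, forward 4.2 m, then turn right 52°, forward 8.7 m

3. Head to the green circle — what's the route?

turn left 151°, forward 5.9 m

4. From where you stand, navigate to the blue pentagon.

blocked — turn left 60°, forward 4.4 m, then turn left 74°, forward 8.6 m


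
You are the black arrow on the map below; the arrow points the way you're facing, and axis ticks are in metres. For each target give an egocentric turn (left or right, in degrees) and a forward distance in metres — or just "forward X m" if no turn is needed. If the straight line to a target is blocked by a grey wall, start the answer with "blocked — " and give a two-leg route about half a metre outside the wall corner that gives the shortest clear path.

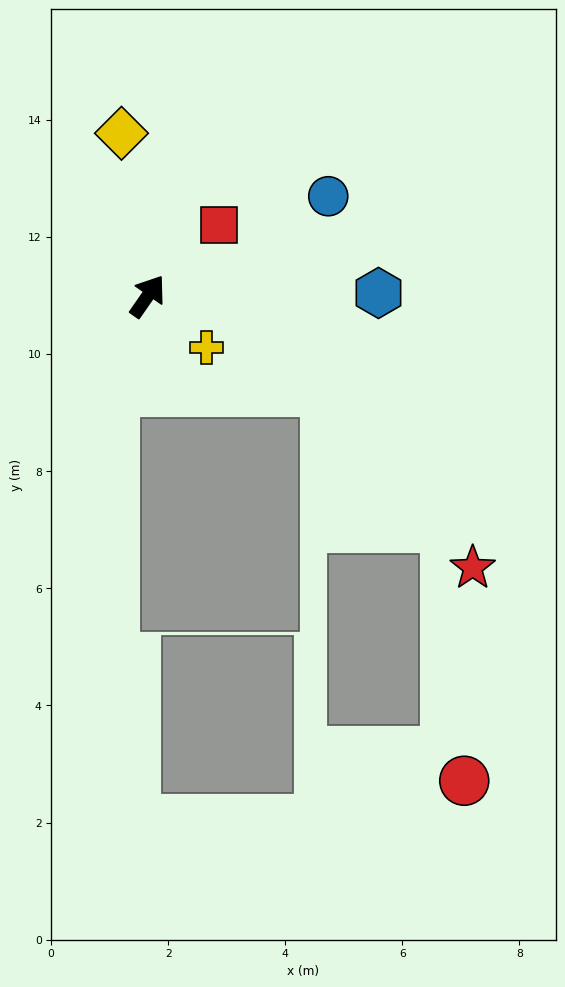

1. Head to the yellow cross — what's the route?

turn right 96°, forward 1.3 m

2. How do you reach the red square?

turn right 10°, forward 1.7 m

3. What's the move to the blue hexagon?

turn right 54°, forward 3.9 m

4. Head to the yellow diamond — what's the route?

turn left 44°, forward 2.8 m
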